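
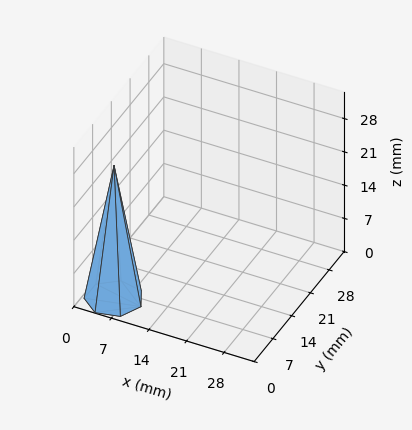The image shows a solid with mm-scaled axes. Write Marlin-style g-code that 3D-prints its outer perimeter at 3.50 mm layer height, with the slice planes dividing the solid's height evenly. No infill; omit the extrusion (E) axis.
Reading the render: the shape is a regular 7-sided pyramid, base circumscribed radius ≈ 5 mm, apex at z ≈ 28 mm (dimensions read to the nearest mm from the axis ticks). For the g-code, the solid's height is divided into equal slices at the stated Δz and each level perimeter traced with G1 moves after a G0 lift.

; perimeter-only toolpath
G21 ; units = mm
G90 ; absolute positioning
G28 ; home
; layer 1
G0 Z3.50
G0 X9.38 Y5.00
G1 X7.73 Y8.42
G1 X4.03 Y9.26
G1 X1.06 Y6.90
G1 X1.06 Y3.10
G1 X4.03 Y0.74
G1 X7.73 Y1.58
G1 X9.38 Y5.00
; layer 2
G0 Z7.00
G0 X8.75 Y5.00
G1 X7.34 Y7.93
G1 X4.17 Y8.65
G1 X1.62 Y6.63
G1 X1.62 Y3.37
G1 X4.17 Y1.35
G1 X7.34 Y2.07
G1 X8.75 Y5.00
; layer 3
G0 Z10.50
G0 X8.12 Y5.00
G1 X6.95 Y7.44
G1 X4.31 Y8.04
G1 X2.19 Y6.36
G1 X2.19 Y3.64
G1 X4.31 Y1.96
G1 X6.95 Y2.56
G1 X8.12 Y5.00
; layer 4
G0 Z14.00
G0 X7.50 Y5.00
G1 X6.56 Y6.96
G1 X4.45 Y7.43
G1 X2.75 Y6.08
G1 X2.75 Y3.92
G1 X4.45 Y2.56
G1 X6.56 Y3.04
G1 X7.50 Y5.00
; layer 5
G0 Z17.50
G0 X6.88 Y5.00
G1 X6.17 Y6.47
G1 X4.58 Y6.83
G1 X3.31 Y5.81
G1 X3.31 Y4.19
G1 X4.58 Y3.17
G1 X6.17 Y3.53
G1 X6.88 Y5.00
; layer 6
G0 Z21.00
G0 X6.25 Y5.00
G1 X5.78 Y5.98
G1 X4.72 Y6.22
G1 X3.88 Y5.54
G1 X3.88 Y4.46
G1 X4.72 Y3.78
G1 X5.78 Y4.02
G1 X6.25 Y5.00
; layer 7
G0 Z24.50
G0 X5.62 Y5.00
G1 X5.39 Y5.49
G1 X4.86 Y5.61
G1 X4.44 Y5.27
G1 X4.44 Y4.73
G1 X4.86 Y4.39
G1 X5.39 Y4.51
G1 X5.62 Y5.00
M2 ; end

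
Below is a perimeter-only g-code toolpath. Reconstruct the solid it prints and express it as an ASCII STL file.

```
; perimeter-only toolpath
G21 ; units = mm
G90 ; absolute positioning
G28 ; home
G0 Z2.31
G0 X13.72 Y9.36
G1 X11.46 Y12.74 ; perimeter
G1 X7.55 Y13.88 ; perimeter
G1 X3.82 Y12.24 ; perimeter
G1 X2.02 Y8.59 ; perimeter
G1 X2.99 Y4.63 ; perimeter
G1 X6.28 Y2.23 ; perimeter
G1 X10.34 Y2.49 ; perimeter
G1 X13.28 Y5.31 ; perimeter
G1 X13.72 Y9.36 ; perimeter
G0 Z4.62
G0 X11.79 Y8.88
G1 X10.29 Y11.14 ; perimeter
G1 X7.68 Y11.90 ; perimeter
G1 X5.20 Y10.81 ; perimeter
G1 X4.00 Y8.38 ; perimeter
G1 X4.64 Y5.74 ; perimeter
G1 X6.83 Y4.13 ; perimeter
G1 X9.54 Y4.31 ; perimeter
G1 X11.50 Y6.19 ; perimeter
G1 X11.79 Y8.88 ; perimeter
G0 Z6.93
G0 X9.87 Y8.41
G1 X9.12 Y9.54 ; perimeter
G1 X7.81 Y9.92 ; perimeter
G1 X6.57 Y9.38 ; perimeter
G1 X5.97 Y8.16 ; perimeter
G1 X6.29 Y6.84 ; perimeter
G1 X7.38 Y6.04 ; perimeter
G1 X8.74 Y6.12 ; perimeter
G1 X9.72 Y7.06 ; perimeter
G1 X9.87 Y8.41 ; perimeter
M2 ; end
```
solid part
  facet normal 0.0000 0.0000 -1.0000
    outer loop
      vertex 7.42 15.86 0.00
      vertex 12.64 14.34 0.00
      vertex 15.65 9.83 0.00
    endloop
  endfacet
  facet normal 0.0000 0.0000 -1.0000
    outer loop
      vertex 2.45 13.68 0.00
      vertex 7.42 15.86 0.00
      vertex 15.65 9.83 0.00
    endloop
  endfacet
  facet normal 0.0000 0.0000 -1.0000
    outer loop
      vertex 0.05 8.81 0.00
      vertex 2.45 13.68 0.00
      vertex 15.65 9.83 0.00
    endloop
  endfacet
  facet normal 0.0000 0.0000 -1.0000
    outer loop
      vertex 1.34 3.53 0.00
      vertex 0.05 8.81 0.00
      vertex 15.65 9.83 0.00
    endloop
  endfacet
  facet normal 0.0000 0.0000 -1.0000
    outer loop
      vertex 5.72 0.32 0.00
      vertex 1.34 3.53 0.00
      vertex 15.65 9.83 0.00
    endloop
  endfacet
  facet normal 0.0000 0.0000 -1.0000
    outer loop
      vertex 11.14 0.67 0.00
      vertex 5.72 0.32 0.00
      vertex 15.65 9.83 0.00
    endloop
  endfacet
  facet normal 0.0000 0.0000 -1.0000
    outer loop
      vertex 15.06 4.43 0.00
      vertex 11.14 0.67 0.00
      vertex 15.65 9.83 0.00
    endloop
  endfacet
  facet normal 0.6471 0.4319 0.6283
    outer loop
      vertex 15.65 9.83 0.00
      vertex 12.64 14.34 0.00
      vertex 7.94 7.94 9.24
    endloop
  endfacet
  facet normal 0.2175 0.7471 0.6281
    outer loop
      vertex 12.64 14.34 0.00
      vertex 7.42 15.86 0.00
      vertex 7.94 7.94 9.24
    endloop
  endfacet
  facet normal -0.3125 0.7125 0.6283
    outer loop
      vertex 7.42 15.86 0.00
      vertex 2.45 13.68 0.00
      vertex 7.94 7.94 9.24
    endloop
  endfacet
  facet normal -0.6979 0.3439 0.6283
    outer loop
      vertex 2.45 13.68 0.00
      vertex 0.05 8.81 0.00
      vertex 7.94 7.94 9.24
    endloop
  endfacet
  facet normal -0.7559 -0.1847 0.6281
    outer loop
      vertex 0.05 8.81 0.00
      vertex 1.34 3.53 0.00
      vertex 7.94 7.94 9.24
    endloop
  endfacet
  facet normal -0.4600 -0.6276 0.6281
    outer loop
      vertex 1.34 3.53 0.00
      vertex 5.72 0.32 0.00
      vertex 7.94 7.94 9.24
    endloop
  endfacet
  facet normal 0.0501 -0.7764 0.6282
    outer loop
      vertex 5.72 0.32 0.00
      vertex 11.14 0.67 0.00
      vertex 7.94 7.94 9.24
    endloop
  endfacet
  facet normal 0.5385 -0.5615 0.6283
    outer loop
      vertex 11.14 0.67 0.00
      vertex 15.06 4.43 0.00
      vertex 7.94 7.94 9.24
    endloop
  endfacet
  facet normal 0.7735 -0.0845 0.6281
    outer loop
      vertex 15.06 4.43 0.00
      vertex 15.65 9.83 0.00
      vertex 7.94 7.94 9.24
    endloop
  endfacet
endsolid part

The G0 Z moves step by Δz≈2.31 mm. The G1 loops shrink linearly with z, so the solid tapers from its base footprint up to z≈9.24. Closing with a flat bottom cap and the tapered top and triangulating gives 16 facets — a regular 9-sided pyramid, base circumscribed radius ≈ 7.94 mm, apex at z ≈ 9.24 mm.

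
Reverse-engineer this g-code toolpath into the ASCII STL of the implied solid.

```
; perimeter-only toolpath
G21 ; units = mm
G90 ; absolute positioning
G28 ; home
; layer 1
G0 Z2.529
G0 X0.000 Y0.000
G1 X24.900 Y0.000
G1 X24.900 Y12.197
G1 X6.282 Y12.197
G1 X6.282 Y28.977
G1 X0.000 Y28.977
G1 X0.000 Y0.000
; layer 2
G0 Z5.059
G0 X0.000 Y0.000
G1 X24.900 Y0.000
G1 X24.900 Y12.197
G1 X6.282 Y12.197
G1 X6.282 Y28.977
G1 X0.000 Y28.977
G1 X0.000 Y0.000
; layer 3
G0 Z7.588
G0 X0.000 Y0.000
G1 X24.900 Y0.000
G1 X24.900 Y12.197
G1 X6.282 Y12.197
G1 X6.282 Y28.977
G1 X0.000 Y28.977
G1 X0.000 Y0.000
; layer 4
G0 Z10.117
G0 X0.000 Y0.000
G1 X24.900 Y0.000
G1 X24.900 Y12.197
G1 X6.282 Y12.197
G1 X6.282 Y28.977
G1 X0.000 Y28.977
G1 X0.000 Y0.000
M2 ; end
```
solid part
  facet normal 0.0000 0.0000 -1.0000
    outer loop
      vertex 24.900 12.197 0.000
      vertex 24.900 0.000 0.000
      vertex 0.000 0.000 0.000
    endloop
  endfacet
  facet normal 0.0000 0.0000 -1.0000
    outer loop
      vertex 6.282 12.197 0.000
      vertex 24.900 12.197 0.000
      vertex 0.000 0.000 0.000
    endloop
  endfacet
  facet normal 0.0000 0.0000 -1.0000
    outer loop
      vertex 6.282 28.977 0.000
      vertex 6.282 12.197 0.000
      vertex 0.000 0.000 0.000
    endloop
  endfacet
  facet normal 0.0000 0.0000 -1.0000
    outer loop
      vertex 0.000 28.977 0.000
      vertex 6.282 28.977 0.000
      vertex 0.000 0.000 0.000
    endloop
  endfacet
  facet normal 0.0000 0.0000 1.0000
    outer loop
      vertex 0.000 0.000 10.117
      vertex 24.900 0.000 10.117
      vertex 24.900 12.197 10.117
    endloop
  endfacet
  facet normal 0.0000 0.0000 1.0000
    outer loop
      vertex 0.000 0.000 10.117
      vertex 24.900 12.197 10.117
      vertex 6.282 12.197 10.117
    endloop
  endfacet
  facet normal 0.0000 0.0000 1.0000
    outer loop
      vertex 0.000 0.000 10.117
      vertex 6.282 12.197 10.117
      vertex 6.282 28.977 10.117
    endloop
  endfacet
  facet normal 0.0000 0.0000 1.0000
    outer loop
      vertex 0.000 0.000 10.117
      vertex 6.282 28.977 10.117
      vertex 0.000 28.977 10.117
    endloop
  endfacet
  facet normal 0.0000 -1.0000 0.0000
    outer loop
      vertex 0.000 0.000 0.000
      vertex 24.900 0.000 0.000
      vertex 24.900 0.000 10.117
    endloop
  endfacet
  facet normal 0.0000 -1.0000 0.0000
    outer loop
      vertex 0.000 0.000 0.000
      vertex 24.900 0.000 10.117
      vertex 0.000 0.000 10.117
    endloop
  endfacet
  facet normal 1.0000 0.0000 0.0000
    outer loop
      vertex 24.900 0.000 0.000
      vertex 24.900 12.197 0.000
      vertex 24.900 12.197 10.117
    endloop
  endfacet
  facet normal 1.0000 0.0000 0.0000
    outer loop
      vertex 24.900 0.000 0.000
      vertex 24.900 12.197 10.117
      vertex 24.900 0.000 10.117
    endloop
  endfacet
  facet normal 0.0000 1.0000 0.0000
    outer loop
      vertex 24.900 12.197 0.000
      vertex 6.282 12.197 0.000
      vertex 6.282 12.197 10.117
    endloop
  endfacet
  facet normal 0.0000 1.0000 0.0000
    outer loop
      vertex 24.900 12.197 0.000
      vertex 6.282 12.197 10.117
      vertex 24.900 12.197 10.117
    endloop
  endfacet
  facet normal 1.0000 0.0000 0.0000
    outer loop
      vertex 6.282 12.197 0.000
      vertex 6.282 28.977 0.000
      vertex 6.282 28.977 10.117
    endloop
  endfacet
  facet normal 1.0000 0.0000 0.0000
    outer loop
      vertex 6.282 12.197 0.000
      vertex 6.282 28.977 10.117
      vertex 6.282 12.197 10.117
    endloop
  endfacet
  facet normal 0.0000 1.0000 0.0000
    outer loop
      vertex 6.282 28.977 0.000
      vertex 0.000 28.977 0.000
      vertex 0.000 28.977 10.117
    endloop
  endfacet
  facet normal 0.0000 1.0000 0.0000
    outer loop
      vertex 6.282 28.977 0.000
      vertex 0.000 28.977 10.117
      vertex 6.282 28.977 10.117
    endloop
  endfacet
  facet normal -1.0000 0.0000 0.0000
    outer loop
      vertex 0.000 28.977 0.000
      vertex 0.000 0.000 0.000
      vertex 0.000 0.000 10.117
    endloop
  endfacet
  facet normal -1.0000 0.0000 0.0000
    outer loop
      vertex 0.000 28.977 0.000
      vertex 0.000 0.000 10.117
      vertex 0.000 28.977 10.117
    endloop
  endfacet
endsolid part

The G0 Z moves step by Δz≈2.529 mm. Every layer's G1 loop is the same polygon, so the solid is a straight extrusion of it from z=0 to z≈10.1. Closing with flat bottom and top caps and triangulating gives 20 facets — an L-shaped prism: outer 24.9 × 29 mm, arm thicknesses ≈ 12.2 mm (horizontal) and 6.28 mm (vertical), extruded 10.1 mm in z.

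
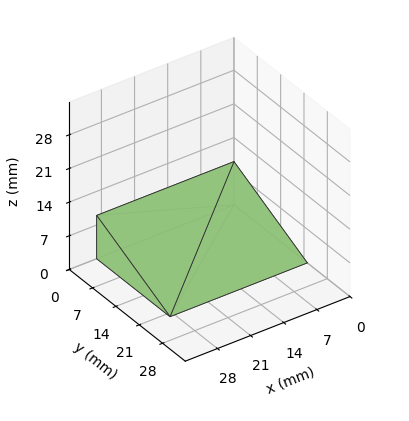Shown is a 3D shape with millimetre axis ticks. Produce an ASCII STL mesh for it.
Reading the render: the shape is a wedge (ramp): 29 × 22 mm base, rising to 9 mm along the y=0 edge and sloping linearly to z=0 at y=22 (dimensions read to the nearest mm from the axis ticks). For the STL, each face is triangulated and given an outward normal.

solid part
  facet normal 0.0000 0.0000 -1.0000
    outer loop
      vertex 29.00 22.00 0.00
      vertex 29.00 0.00 0.00
      vertex 0.00 0.00 0.00
    endloop
  endfacet
  facet normal 0.0000 0.0000 -1.0000
    outer loop
      vertex 0.00 22.00 0.00
      vertex 29.00 22.00 0.00
      vertex 0.00 0.00 0.00
    endloop
  endfacet
  facet normal 0.0000 -1.0000 0.0000
    outer loop
      vertex 0.00 0.00 0.00
      vertex 29.00 0.00 0.00
      vertex 29.00 0.00 9.00
    endloop
  endfacet
  facet normal 0.0000 -1.0000 0.0000
    outer loop
      vertex 0.00 0.00 0.00
      vertex 29.00 0.00 9.00
      vertex 0.00 0.00 9.00
    endloop
  endfacet
  facet normal 0.0000 0.3786 0.9255
    outer loop
      vertex 0.00 0.00 9.00
      vertex 29.00 0.00 9.00
      vertex 29.00 22.00 0.00
    endloop
  endfacet
  facet normal 0.0000 0.3786 0.9255
    outer loop
      vertex 0.00 0.00 9.00
      vertex 29.00 22.00 0.00
      vertex 0.00 22.00 0.00
    endloop
  endfacet
  facet normal -1.0000 0.0000 0.0000
    outer loop
      vertex 0.00 0.00 9.00
      vertex 0.00 22.00 0.00
      vertex 0.00 0.00 0.00
    endloop
  endfacet
  facet normal 1.0000 0.0000 0.0000
    outer loop
      vertex 29.00 0.00 0.00
      vertex 29.00 22.00 0.00
      vertex 29.00 0.00 9.00
    endloop
  endfacet
endsolid part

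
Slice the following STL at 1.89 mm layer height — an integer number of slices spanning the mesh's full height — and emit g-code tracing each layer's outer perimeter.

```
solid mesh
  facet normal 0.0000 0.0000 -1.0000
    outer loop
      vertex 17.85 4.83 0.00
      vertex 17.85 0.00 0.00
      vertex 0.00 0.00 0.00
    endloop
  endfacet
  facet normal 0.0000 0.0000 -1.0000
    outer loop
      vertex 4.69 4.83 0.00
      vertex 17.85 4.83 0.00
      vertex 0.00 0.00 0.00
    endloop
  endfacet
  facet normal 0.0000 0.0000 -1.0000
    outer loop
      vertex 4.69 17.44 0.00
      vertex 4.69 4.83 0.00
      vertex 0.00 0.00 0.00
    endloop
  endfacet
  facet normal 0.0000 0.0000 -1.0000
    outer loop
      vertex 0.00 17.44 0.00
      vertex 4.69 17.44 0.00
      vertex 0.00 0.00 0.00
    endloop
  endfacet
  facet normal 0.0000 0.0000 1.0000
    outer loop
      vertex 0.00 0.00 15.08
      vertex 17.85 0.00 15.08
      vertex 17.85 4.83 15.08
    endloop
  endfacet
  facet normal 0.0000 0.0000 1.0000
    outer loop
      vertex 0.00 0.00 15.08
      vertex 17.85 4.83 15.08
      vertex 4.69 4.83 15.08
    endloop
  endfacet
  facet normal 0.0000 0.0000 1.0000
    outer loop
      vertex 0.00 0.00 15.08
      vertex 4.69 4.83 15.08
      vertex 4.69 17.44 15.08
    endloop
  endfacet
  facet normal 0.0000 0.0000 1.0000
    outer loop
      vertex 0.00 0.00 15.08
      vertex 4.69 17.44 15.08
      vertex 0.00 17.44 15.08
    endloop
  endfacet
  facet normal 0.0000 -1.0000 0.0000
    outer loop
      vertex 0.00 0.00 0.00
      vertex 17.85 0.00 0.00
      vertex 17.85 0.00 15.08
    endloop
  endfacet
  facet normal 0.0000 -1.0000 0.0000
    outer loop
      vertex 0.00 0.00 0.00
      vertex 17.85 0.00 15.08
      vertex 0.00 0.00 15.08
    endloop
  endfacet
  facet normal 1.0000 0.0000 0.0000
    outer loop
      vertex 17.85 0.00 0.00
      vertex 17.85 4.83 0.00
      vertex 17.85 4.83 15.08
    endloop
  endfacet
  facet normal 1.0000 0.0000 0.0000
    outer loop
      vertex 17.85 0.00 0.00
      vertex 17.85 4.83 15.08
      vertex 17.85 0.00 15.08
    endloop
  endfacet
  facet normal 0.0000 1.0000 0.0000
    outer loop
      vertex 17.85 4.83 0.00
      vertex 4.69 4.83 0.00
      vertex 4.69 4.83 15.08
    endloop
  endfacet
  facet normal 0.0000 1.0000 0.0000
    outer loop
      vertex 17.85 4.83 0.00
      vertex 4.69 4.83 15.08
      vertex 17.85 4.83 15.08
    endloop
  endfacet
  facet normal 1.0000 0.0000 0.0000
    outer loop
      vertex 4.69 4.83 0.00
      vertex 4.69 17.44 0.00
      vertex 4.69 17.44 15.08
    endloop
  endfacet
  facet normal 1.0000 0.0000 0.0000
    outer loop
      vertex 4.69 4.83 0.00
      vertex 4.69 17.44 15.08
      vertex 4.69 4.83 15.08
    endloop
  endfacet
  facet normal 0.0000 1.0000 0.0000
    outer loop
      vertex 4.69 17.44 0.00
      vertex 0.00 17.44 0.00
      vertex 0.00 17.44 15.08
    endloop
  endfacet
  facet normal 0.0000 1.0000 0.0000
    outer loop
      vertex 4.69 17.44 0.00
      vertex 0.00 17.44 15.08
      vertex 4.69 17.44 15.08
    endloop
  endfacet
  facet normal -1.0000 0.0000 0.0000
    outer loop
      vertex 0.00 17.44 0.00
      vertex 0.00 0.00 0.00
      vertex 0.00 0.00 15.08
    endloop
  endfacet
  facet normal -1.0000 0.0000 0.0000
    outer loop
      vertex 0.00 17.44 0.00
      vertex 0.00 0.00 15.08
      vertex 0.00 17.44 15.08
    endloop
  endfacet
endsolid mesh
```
; perimeter-only toolpath
G21 ; units = mm
G90 ; absolute positioning
G28 ; home
; layer 1
G0 Z1.89
G0 X0.00 Y0.00
G1 X17.85 Y0.00
G1 X17.85 Y4.83
G1 X4.69 Y4.83
G1 X4.69 Y17.44
G1 X0.00 Y17.44
G1 X0.00 Y0.00
; layer 2
G0 Z3.77
G0 X0.00 Y0.00
G1 X17.85 Y0.00
G1 X17.85 Y4.83
G1 X4.69 Y4.83
G1 X4.69 Y17.44
G1 X0.00 Y17.44
G1 X0.00 Y0.00
; layer 3
G0 Z5.66
G0 X0.00 Y0.00
G1 X17.85 Y0.00
G1 X17.85 Y4.83
G1 X4.69 Y4.83
G1 X4.69 Y17.44
G1 X0.00 Y17.44
G1 X0.00 Y0.00
; layer 4
G0 Z7.54
G0 X0.00 Y0.00
G1 X17.85 Y0.00
G1 X17.85 Y4.83
G1 X4.69 Y4.83
G1 X4.69 Y17.44
G1 X0.00 Y17.44
G1 X0.00 Y0.00
; layer 5
G0 Z9.43
G0 X0.00 Y0.00
G1 X17.85 Y0.00
G1 X17.85 Y4.83
G1 X4.69 Y4.83
G1 X4.69 Y17.44
G1 X0.00 Y17.44
G1 X0.00 Y0.00
; layer 6
G0 Z11.31
G0 X0.00 Y0.00
G1 X17.85 Y0.00
G1 X17.85 Y4.83
G1 X4.69 Y4.83
G1 X4.69 Y17.44
G1 X0.00 Y17.44
G1 X0.00 Y0.00
; layer 7
G0 Z13.20
G0 X0.00 Y0.00
G1 X17.85 Y0.00
G1 X17.85 Y4.83
G1 X4.69 Y4.83
G1 X4.69 Y17.44
G1 X0.00 Y17.44
G1 X0.00 Y0.00
; layer 8
G0 Z15.08
G0 X0.00 Y0.00
G1 X17.85 Y0.00
G1 X17.85 Y4.83
G1 X4.69 Y4.83
G1 X4.69 Y17.44
G1 X0.00 Y17.44
G1 X0.00 Y0.00
M2 ; end

The solid is an L-shaped prism: outer 17.9 × 17.4 mm, arm thicknesses ≈ 4.83 mm (horizontal) and 4.69 mm (vertical), extruded 15.1 mm in z. Slicing at Δz = 1.89 mm — 8 equal slices spanning the solid's height, so layer i sits at z = i·h/8 — gives 8 non-empty perimeters. Each is a 6-segment closed polygon; G0 lifts to the layer z and rapids to the start vertex, then G1 traces the edges.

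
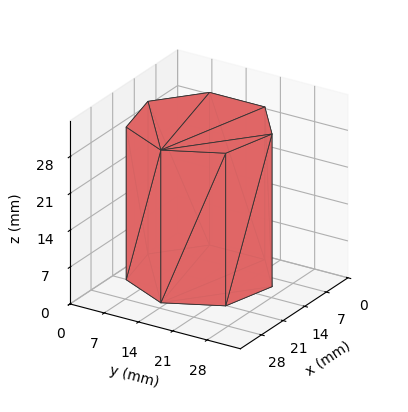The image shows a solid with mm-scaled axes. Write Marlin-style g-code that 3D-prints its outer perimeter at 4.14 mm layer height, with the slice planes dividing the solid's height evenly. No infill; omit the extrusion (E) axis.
Reading the render: the shape is a regular 7-sided prism (a cylinder approximated with 7 flat sides), circumscribed radius ≈ 13 mm, height ≈ 29 mm (dimensions read to the nearest mm from the axis ticks). For the g-code, the solid's height is divided into equal slices at the stated Δz and each level perimeter traced with G1 moves after a G0 lift.

; perimeter-only toolpath
G21 ; units = mm
G90 ; absolute positioning
G28 ; home
; layer 1
G0 Z4.14
G0 X26.00 Y13.00
G1 X21.11 Y23.16
G1 X10.11 Y25.67
G1 X1.29 Y18.64
G1 X1.29 Y7.36
G1 X10.11 Y0.33
G1 X21.11 Y2.84
G1 X26.00 Y13.00
; layer 2
G0 Z8.29
G0 X26.00 Y13.00
G1 X21.11 Y23.16
G1 X10.11 Y25.67
G1 X1.29 Y18.64
G1 X1.29 Y7.36
G1 X10.11 Y0.33
G1 X21.11 Y2.84
G1 X26.00 Y13.00
; layer 3
G0 Z12.43
G0 X26.00 Y13.00
G1 X21.11 Y23.16
G1 X10.11 Y25.67
G1 X1.29 Y18.64
G1 X1.29 Y7.36
G1 X10.11 Y0.33
G1 X21.11 Y2.84
G1 X26.00 Y13.00
; layer 4
G0 Z16.57
G0 X26.00 Y13.00
G1 X21.11 Y23.16
G1 X10.11 Y25.67
G1 X1.29 Y18.64
G1 X1.29 Y7.36
G1 X10.11 Y0.33
G1 X21.11 Y2.84
G1 X26.00 Y13.00
; layer 5
G0 Z20.71
G0 X26.00 Y13.00
G1 X21.11 Y23.16
G1 X10.11 Y25.67
G1 X1.29 Y18.64
G1 X1.29 Y7.36
G1 X10.11 Y0.33
G1 X21.11 Y2.84
G1 X26.00 Y13.00
; layer 6
G0 Z24.86
G0 X26.00 Y13.00
G1 X21.11 Y23.16
G1 X10.11 Y25.67
G1 X1.29 Y18.64
G1 X1.29 Y7.36
G1 X10.11 Y0.33
G1 X21.11 Y2.84
G1 X26.00 Y13.00
; layer 7
G0 Z29.00
G0 X26.00 Y13.00
G1 X21.11 Y23.16
G1 X10.11 Y25.67
G1 X1.29 Y18.64
G1 X1.29 Y7.36
G1 X10.11 Y0.33
G1 X21.11 Y2.84
G1 X26.00 Y13.00
M2 ; end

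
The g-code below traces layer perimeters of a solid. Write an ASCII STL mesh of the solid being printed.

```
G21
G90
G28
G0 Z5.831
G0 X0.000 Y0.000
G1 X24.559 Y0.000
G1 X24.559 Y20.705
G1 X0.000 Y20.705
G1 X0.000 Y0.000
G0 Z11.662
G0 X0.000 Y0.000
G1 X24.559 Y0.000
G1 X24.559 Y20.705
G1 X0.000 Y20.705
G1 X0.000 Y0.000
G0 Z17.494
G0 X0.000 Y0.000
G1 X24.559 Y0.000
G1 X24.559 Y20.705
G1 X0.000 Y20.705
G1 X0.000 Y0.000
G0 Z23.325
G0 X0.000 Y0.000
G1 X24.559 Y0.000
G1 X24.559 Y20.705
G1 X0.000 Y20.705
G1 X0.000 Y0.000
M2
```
solid part
  facet normal 0.0000 0.0000 -1.0000
    outer loop
      vertex 24.559 20.705 0.000
      vertex 24.559 0.000 0.000
      vertex 0.000 0.000 0.000
    endloop
  endfacet
  facet normal 0.0000 0.0000 -1.0000
    outer loop
      vertex 0.000 20.705 0.000
      vertex 24.559 20.705 0.000
      vertex 0.000 0.000 0.000
    endloop
  endfacet
  facet normal 0.0000 0.0000 1.0000
    outer loop
      vertex 0.000 0.000 23.325
      vertex 24.559 0.000 23.325
      vertex 24.559 20.705 23.325
    endloop
  endfacet
  facet normal 0.0000 0.0000 1.0000
    outer loop
      vertex 0.000 0.000 23.325
      vertex 24.559 20.705 23.325
      vertex 0.000 20.705 23.325
    endloop
  endfacet
  facet normal 0.0000 -1.0000 0.0000
    outer loop
      vertex 0.000 0.000 0.000
      vertex 24.559 0.000 0.000
      vertex 24.559 0.000 23.325
    endloop
  endfacet
  facet normal 0.0000 -1.0000 0.0000
    outer loop
      vertex 0.000 0.000 0.000
      vertex 24.559 0.000 23.325
      vertex 0.000 0.000 23.325
    endloop
  endfacet
  facet normal 0.0000 1.0000 0.0000
    outer loop
      vertex 24.559 20.705 23.325
      vertex 24.559 20.705 0.000
      vertex 0.000 20.705 0.000
    endloop
  endfacet
  facet normal 0.0000 1.0000 0.0000
    outer loop
      vertex 0.000 20.705 23.325
      vertex 24.559 20.705 23.325
      vertex 0.000 20.705 0.000
    endloop
  endfacet
  facet normal -1.0000 0.0000 0.0000
    outer loop
      vertex 0.000 20.705 23.325
      vertex 0.000 20.705 0.000
      vertex 0.000 0.000 0.000
    endloop
  endfacet
  facet normal -1.0000 0.0000 0.0000
    outer loop
      vertex 0.000 0.000 23.325
      vertex 0.000 20.705 23.325
      vertex 0.000 0.000 0.000
    endloop
  endfacet
  facet normal 1.0000 0.0000 0.0000
    outer loop
      vertex 24.559 0.000 0.000
      vertex 24.559 20.705 0.000
      vertex 24.559 20.705 23.325
    endloop
  endfacet
  facet normal 1.0000 0.0000 0.0000
    outer loop
      vertex 24.559 0.000 0.000
      vertex 24.559 20.705 23.325
      vertex 24.559 0.000 23.325
    endloop
  endfacet
endsolid part

The G0 Z moves step by Δz≈5.831 mm. Every layer's G1 loop is the same polygon, so the solid is a straight extrusion of it from z=0 to z≈23.3. Closing with flat bottom and top caps and triangulating gives 12 facets — a rectangular box, roughly 24.6 × 20.7 mm footprint and 23.3 mm tall.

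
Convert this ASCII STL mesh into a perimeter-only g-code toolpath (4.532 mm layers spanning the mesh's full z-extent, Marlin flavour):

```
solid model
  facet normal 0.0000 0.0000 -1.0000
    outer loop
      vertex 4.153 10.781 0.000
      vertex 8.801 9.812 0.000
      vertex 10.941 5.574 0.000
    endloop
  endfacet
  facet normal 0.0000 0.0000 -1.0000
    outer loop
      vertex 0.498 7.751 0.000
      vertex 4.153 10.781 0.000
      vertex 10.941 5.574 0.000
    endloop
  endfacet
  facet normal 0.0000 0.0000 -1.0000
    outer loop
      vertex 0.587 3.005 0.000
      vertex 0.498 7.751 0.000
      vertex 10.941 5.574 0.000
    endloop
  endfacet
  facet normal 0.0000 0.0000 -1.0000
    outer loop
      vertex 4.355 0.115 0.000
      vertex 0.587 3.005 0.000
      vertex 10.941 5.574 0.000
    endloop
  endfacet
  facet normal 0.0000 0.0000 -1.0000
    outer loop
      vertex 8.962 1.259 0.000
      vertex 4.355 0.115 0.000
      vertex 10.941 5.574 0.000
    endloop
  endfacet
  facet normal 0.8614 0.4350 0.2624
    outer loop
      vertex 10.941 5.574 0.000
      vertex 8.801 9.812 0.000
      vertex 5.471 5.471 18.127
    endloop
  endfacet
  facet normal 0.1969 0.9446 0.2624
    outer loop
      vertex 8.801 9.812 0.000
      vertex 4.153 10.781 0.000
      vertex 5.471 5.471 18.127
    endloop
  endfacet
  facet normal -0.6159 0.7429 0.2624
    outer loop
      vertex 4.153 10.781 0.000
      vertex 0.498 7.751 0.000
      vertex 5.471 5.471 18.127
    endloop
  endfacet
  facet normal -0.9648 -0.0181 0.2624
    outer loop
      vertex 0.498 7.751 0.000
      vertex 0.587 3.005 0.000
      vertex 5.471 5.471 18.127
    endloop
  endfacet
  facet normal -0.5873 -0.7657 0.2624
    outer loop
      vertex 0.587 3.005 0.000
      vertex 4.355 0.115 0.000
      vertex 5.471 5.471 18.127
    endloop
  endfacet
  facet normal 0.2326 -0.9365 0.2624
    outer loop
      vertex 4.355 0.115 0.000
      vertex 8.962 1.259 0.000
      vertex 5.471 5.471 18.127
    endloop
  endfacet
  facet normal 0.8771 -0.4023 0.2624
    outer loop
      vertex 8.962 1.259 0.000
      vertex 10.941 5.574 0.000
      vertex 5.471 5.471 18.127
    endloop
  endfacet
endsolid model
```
; perimeter-only toolpath
G21 ; units = mm
G90 ; absolute positioning
G28 ; home
; layer 1
G0 Z4.532
G0 X9.573 Y5.548
G1 X7.968 Y8.727
G1 X4.482 Y9.454
G1 X1.741 Y7.181
G1 X1.808 Y3.622
G1 X4.634 Y1.454
G1 X8.089 Y2.312
G1 X9.573 Y5.548
; layer 2
G0 Z9.063
G0 X8.206 Y5.522
G1 X7.136 Y7.641
G1 X4.812 Y8.126
G1 X2.985 Y6.611
G1 X3.029 Y4.238
G1 X4.913 Y2.793
G1 X7.216 Y3.365
G1 X8.206 Y5.522
; layer 3
G0 Z13.595
G0 X6.838 Y5.497
G1 X6.303 Y6.556
G1 X5.141 Y6.799
G1 X4.228 Y6.041
G1 X4.250 Y4.854
G1 X5.192 Y4.132
G1 X6.344 Y4.418
G1 X6.838 Y5.497
M2 ; end

The solid is a regular 7-sided pyramid, base circumscribed radius ≈ 5.47 mm, apex at z ≈ 18.1 mm. Slicing at Δz = 4.532 mm — 4 equal slices spanning the solid's height, so layer i sits at z = i·h/4 — gives 3 non-empty perimeters. Each is a 7-segment closed polygon; G0 lifts to the layer z and rapids to the start vertex, then G1 traces the edges. The cross-section shrinks linearly with z (the slice at the apex is degenerate and omitted).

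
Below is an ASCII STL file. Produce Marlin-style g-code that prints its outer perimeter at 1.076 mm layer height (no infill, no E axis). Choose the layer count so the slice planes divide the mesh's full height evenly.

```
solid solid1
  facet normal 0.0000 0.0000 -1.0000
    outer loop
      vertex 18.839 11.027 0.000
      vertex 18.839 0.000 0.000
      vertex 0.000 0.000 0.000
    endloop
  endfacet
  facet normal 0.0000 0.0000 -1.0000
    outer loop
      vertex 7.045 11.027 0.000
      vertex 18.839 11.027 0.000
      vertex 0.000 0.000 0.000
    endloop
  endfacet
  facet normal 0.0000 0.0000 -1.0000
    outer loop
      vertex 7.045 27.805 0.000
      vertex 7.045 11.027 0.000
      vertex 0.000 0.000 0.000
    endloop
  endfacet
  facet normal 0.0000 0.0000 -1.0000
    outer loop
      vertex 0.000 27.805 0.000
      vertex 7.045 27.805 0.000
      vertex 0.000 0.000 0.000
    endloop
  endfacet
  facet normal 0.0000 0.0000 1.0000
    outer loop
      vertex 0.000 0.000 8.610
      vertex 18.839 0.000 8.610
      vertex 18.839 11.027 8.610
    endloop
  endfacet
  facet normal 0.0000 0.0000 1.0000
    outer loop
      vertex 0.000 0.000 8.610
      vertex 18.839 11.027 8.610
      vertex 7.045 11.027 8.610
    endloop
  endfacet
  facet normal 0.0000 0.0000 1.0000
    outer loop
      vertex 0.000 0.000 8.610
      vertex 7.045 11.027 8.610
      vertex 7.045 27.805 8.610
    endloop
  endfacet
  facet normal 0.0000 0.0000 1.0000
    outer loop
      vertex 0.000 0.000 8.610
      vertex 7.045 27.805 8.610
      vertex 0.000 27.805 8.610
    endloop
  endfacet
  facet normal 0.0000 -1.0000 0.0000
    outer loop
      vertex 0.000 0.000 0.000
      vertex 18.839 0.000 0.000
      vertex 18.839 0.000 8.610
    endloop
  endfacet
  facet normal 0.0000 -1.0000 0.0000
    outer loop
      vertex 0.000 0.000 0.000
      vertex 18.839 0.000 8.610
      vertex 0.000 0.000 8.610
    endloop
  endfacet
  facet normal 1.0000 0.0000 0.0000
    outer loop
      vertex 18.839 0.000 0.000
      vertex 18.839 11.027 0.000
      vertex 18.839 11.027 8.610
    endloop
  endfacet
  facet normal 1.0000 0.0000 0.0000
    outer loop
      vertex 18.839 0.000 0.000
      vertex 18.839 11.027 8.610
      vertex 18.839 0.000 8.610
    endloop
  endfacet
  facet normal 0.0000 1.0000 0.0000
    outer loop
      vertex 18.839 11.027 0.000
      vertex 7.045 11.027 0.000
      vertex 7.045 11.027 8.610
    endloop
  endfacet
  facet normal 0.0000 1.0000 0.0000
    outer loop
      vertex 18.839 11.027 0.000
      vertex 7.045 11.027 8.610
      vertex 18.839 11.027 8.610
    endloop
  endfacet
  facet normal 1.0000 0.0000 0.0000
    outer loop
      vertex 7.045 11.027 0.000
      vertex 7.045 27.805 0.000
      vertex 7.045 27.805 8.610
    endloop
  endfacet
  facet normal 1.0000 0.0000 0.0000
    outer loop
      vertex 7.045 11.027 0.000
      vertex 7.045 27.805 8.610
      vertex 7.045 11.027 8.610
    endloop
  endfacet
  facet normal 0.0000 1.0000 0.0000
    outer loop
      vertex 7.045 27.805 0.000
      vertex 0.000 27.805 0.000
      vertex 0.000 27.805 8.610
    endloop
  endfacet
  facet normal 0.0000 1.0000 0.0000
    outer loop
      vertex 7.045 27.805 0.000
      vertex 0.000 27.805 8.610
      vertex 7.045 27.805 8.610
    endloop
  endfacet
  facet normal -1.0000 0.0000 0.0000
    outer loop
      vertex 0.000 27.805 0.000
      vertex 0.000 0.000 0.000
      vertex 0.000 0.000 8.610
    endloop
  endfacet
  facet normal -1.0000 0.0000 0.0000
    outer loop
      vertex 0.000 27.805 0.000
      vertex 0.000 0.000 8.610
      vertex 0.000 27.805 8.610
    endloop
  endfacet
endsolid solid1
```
; perimeter-only toolpath
G21 ; units = mm
G90 ; absolute positioning
G28 ; home
; layer 1
G0 Z1.076
G0 X0.000 Y0.000
G1 X18.839 Y0.000
G1 X18.839 Y11.027
G1 X7.045 Y11.027
G1 X7.045 Y27.805
G1 X0.000 Y27.805
G1 X0.000 Y0.000
; layer 2
G0 Z2.152
G0 X0.000 Y0.000
G1 X18.839 Y0.000
G1 X18.839 Y11.027
G1 X7.045 Y11.027
G1 X7.045 Y27.805
G1 X0.000 Y27.805
G1 X0.000 Y0.000
; layer 3
G0 Z3.229
G0 X0.000 Y0.000
G1 X18.839 Y0.000
G1 X18.839 Y11.027
G1 X7.045 Y11.027
G1 X7.045 Y27.805
G1 X0.000 Y27.805
G1 X0.000 Y0.000
; layer 4
G0 Z4.305
G0 X0.000 Y0.000
G1 X18.839 Y0.000
G1 X18.839 Y11.027
G1 X7.045 Y11.027
G1 X7.045 Y27.805
G1 X0.000 Y27.805
G1 X0.000 Y0.000
; layer 5
G0 Z5.381
G0 X0.000 Y0.000
G1 X18.839 Y0.000
G1 X18.839 Y11.027
G1 X7.045 Y11.027
G1 X7.045 Y27.805
G1 X0.000 Y27.805
G1 X0.000 Y0.000
; layer 6
G0 Z6.457
G0 X0.000 Y0.000
G1 X18.839 Y0.000
G1 X18.839 Y11.027
G1 X7.045 Y11.027
G1 X7.045 Y27.805
G1 X0.000 Y27.805
G1 X0.000 Y0.000
; layer 7
G0 Z7.534
G0 X0.000 Y0.000
G1 X18.839 Y0.000
G1 X18.839 Y11.027
G1 X7.045 Y11.027
G1 X7.045 Y27.805
G1 X0.000 Y27.805
G1 X0.000 Y0.000
; layer 8
G0 Z8.610
G0 X0.000 Y0.000
G1 X18.839 Y0.000
G1 X18.839 Y11.027
G1 X7.045 Y11.027
G1 X7.045 Y27.805
G1 X0.000 Y27.805
G1 X0.000 Y0.000
M2 ; end

The solid is an L-shaped prism: outer 18.8 × 27.8 mm, arm thicknesses ≈ 11 mm (horizontal) and 7.04 mm (vertical), extruded 8.61 mm in z. Slicing at Δz = 1.076 mm — 8 equal slices spanning the solid's height, so layer i sits at z = i·h/8 — gives 8 non-empty perimeters. Each is a 6-segment closed polygon; G0 lifts to the layer z and rapids to the start vertex, then G1 traces the edges.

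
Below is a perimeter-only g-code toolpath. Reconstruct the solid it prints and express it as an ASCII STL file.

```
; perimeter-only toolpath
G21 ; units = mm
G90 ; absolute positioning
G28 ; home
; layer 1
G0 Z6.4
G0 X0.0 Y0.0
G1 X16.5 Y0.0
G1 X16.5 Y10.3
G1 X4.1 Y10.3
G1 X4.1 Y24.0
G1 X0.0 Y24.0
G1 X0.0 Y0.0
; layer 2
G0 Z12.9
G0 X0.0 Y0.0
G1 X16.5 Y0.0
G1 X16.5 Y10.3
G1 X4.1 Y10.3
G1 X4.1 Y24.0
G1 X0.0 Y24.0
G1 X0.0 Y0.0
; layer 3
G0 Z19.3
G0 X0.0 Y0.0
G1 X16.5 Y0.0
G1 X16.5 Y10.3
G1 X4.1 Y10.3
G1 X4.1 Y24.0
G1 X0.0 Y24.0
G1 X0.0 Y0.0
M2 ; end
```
solid part
  facet normal 0.0000 0.0000 -1.0000
    outer loop
      vertex 16.5 10.3 0.0
      vertex 16.5 0.0 0.0
      vertex 0.0 0.0 0.0
    endloop
  endfacet
  facet normal 0.0000 0.0000 -1.0000
    outer loop
      vertex 4.1 10.3 0.0
      vertex 16.5 10.3 0.0
      vertex 0.0 0.0 0.0
    endloop
  endfacet
  facet normal 0.0000 0.0000 -1.0000
    outer loop
      vertex 4.1 24.0 0.0
      vertex 4.1 10.3 0.0
      vertex 0.0 0.0 0.0
    endloop
  endfacet
  facet normal 0.0000 0.0000 -1.0000
    outer loop
      vertex 0.0 24.0 0.0
      vertex 4.1 24.0 0.0
      vertex 0.0 0.0 0.0
    endloop
  endfacet
  facet normal 0.0000 0.0000 1.0000
    outer loop
      vertex 0.0 0.0 19.3
      vertex 16.5 0.0 19.3
      vertex 16.5 10.3 19.3
    endloop
  endfacet
  facet normal 0.0000 0.0000 1.0000
    outer loop
      vertex 0.0 0.0 19.3
      vertex 16.5 10.3 19.3
      vertex 4.1 10.3 19.3
    endloop
  endfacet
  facet normal 0.0000 0.0000 1.0000
    outer loop
      vertex 0.0 0.0 19.3
      vertex 4.1 10.3 19.3
      vertex 4.1 24.0 19.3
    endloop
  endfacet
  facet normal 0.0000 0.0000 1.0000
    outer loop
      vertex 0.0 0.0 19.3
      vertex 4.1 24.0 19.3
      vertex 0.0 24.0 19.3
    endloop
  endfacet
  facet normal 0.0000 -1.0000 0.0000
    outer loop
      vertex 0.0 0.0 0.0
      vertex 16.5 0.0 0.0
      vertex 16.5 0.0 19.3
    endloop
  endfacet
  facet normal 0.0000 -1.0000 0.0000
    outer loop
      vertex 0.0 0.0 0.0
      vertex 16.5 0.0 19.3
      vertex 0.0 0.0 19.3
    endloop
  endfacet
  facet normal 1.0000 0.0000 0.0000
    outer loop
      vertex 16.5 0.0 0.0
      vertex 16.5 10.3 0.0
      vertex 16.5 10.3 19.3
    endloop
  endfacet
  facet normal 1.0000 0.0000 0.0000
    outer loop
      vertex 16.5 0.0 0.0
      vertex 16.5 10.3 19.3
      vertex 16.5 0.0 19.3
    endloop
  endfacet
  facet normal 0.0000 1.0000 0.0000
    outer loop
      vertex 16.5 10.3 0.0
      vertex 4.1 10.3 0.0
      vertex 4.1 10.3 19.3
    endloop
  endfacet
  facet normal 0.0000 1.0000 0.0000
    outer loop
      vertex 16.5 10.3 0.0
      vertex 4.1 10.3 19.3
      vertex 16.5 10.3 19.3
    endloop
  endfacet
  facet normal 1.0000 0.0000 0.0000
    outer loop
      vertex 4.1 10.3 0.0
      vertex 4.1 24.0 0.0
      vertex 4.1 24.0 19.3
    endloop
  endfacet
  facet normal 1.0000 0.0000 0.0000
    outer loop
      vertex 4.1 10.3 0.0
      vertex 4.1 24.0 19.3
      vertex 4.1 10.3 19.3
    endloop
  endfacet
  facet normal 0.0000 1.0000 0.0000
    outer loop
      vertex 4.1 24.0 0.0
      vertex 0.0 24.0 0.0
      vertex 0.0 24.0 19.3
    endloop
  endfacet
  facet normal 0.0000 1.0000 0.0000
    outer loop
      vertex 4.1 24.0 0.0
      vertex 0.0 24.0 19.3
      vertex 4.1 24.0 19.3
    endloop
  endfacet
  facet normal -1.0000 0.0000 0.0000
    outer loop
      vertex 0.0 24.0 0.0
      vertex 0.0 0.0 0.0
      vertex 0.0 0.0 19.3
    endloop
  endfacet
  facet normal -1.0000 0.0000 0.0000
    outer loop
      vertex 0.0 24.0 0.0
      vertex 0.0 0.0 19.3
      vertex 0.0 24.0 19.3
    endloop
  endfacet
endsolid part

The G0 Z moves step by Δz≈6.4 mm. Every layer's G1 loop is the same polygon, so the solid is a straight extrusion of it from z=0 to z≈19.3. Closing with flat bottom and top caps and triangulating gives 20 facets — an L-shaped prism: outer 16.5 × 24 mm, arm thicknesses ≈ 10.3 mm (horizontal) and 4.1 mm (vertical), extruded 19.3 mm in z.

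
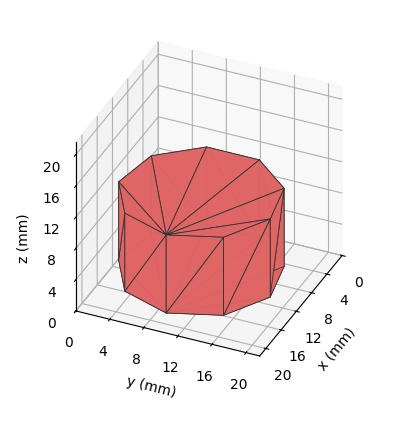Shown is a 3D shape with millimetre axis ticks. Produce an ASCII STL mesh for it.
Reading the render: the shape is a regular 9-sided prism (a cylinder approximated with 9 flat sides), circumscribed radius ≈ 9 mm, height ≈ 10 mm (dimensions read to the nearest mm from the axis ticks). For the STL, each face is triangulated and given an outward normal.

solid part
  facet normal 0.0000 0.0000 -1.0000
    outer loop
      vertex 10.6 17.9 0.0
      vertex 15.9 14.8 0.0
      vertex 18.0 9.0 0.0
    endloop
  endfacet
  facet normal 0.0000 0.0000 -1.0000
    outer loop
      vertex 4.5 16.8 0.0
      vertex 10.6 17.9 0.0
      vertex 18.0 9.0 0.0
    endloop
  endfacet
  facet normal 0.0000 0.0000 -1.0000
    outer loop
      vertex 0.5 12.1 0.0
      vertex 4.5 16.8 0.0
      vertex 18.0 9.0 0.0
    endloop
  endfacet
  facet normal 0.0000 0.0000 -1.0000
    outer loop
      vertex 0.5 5.9 0.0
      vertex 0.5 12.1 0.0
      vertex 18.0 9.0 0.0
    endloop
  endfacet
  facet normal 0.0000 0.0000 -1.0000
    outer loop
      vertex 4.5 1.2 0.0
      vertex 0.5 5.9 0.0
      vertex 18.0 9.0 0.0
    endloop
  endfacet
  facet normal 0.0000 0.0000 -1.0000
    outer loop
      vertex 10.6 0.1 0.0
      vertex 4.5 1.2 0.0
      vertex 18.0 9.0 0.0
    endloop
  endfacet
  facet normal 0.0000 0.0000 -1.0000
    outer loop
      vertex 15.9 3.2 0.0
      vertex 10.6 0.1 0.0
      vertex 18.0 9.0 0.0
    endloop
  endfacet
  facet normal 0.0000 0.0000 1.0000
    outer loop
      vertex 18.0 9.0 10.0
      vertex 15.9 14.8 10.0
      vertex 10.6 17.9 10.0
    endloop
  endfacet
  facet normal 0.0000 0.0000 1.0000
    outer loop
      vertex 18.0 9.0 10.0
      vertex 10.6 17.9 10.0
      vertex 4.5 16.8 10.0
    endloop
  endfacet
  facet normal 0.0000 0.0000 1.0000
    outer loop
      vertex 18.0 9.0 10.0
      vertex 4.5 16.8 10.0
      vertex 0.5 12.1 10.0
    endloop
  endfacet
  facet normal 0.0000 0.0000 1.0000
    outer loop
      vertex 18.0 9.0 10.0
      vertex 0.5 12.1 10.0
      vertex 0.5 5.9 10.0
    endloop
  endfacet
  facet normal 0.0000 0.0000 1.0000
    outer loop
      vertex 18.0 9.0 10.0
      vertex 0.5 5.9 10.0
      vertex 4.5 1.2 10.0
    endloop
  endfacet
  facet normal 0.0000 0.0000 1.0000
    outer loop
      vertex 18.0 9.0 10.0
      vertex 4.5 1.2 10.0
      vertex 10.6 0.1 10.0
    endloop
  endfacet
  facet normal 0.0000 0.0000 1.0000
    outer loop
      vertex 18.0 9.0 10.0
      vertex 10.6 0.1 10.0
      vertex 15.9 3.2 10.0
    endloop
  endfacet
  facet normal 0.9403 0.3404 0.0000
    outer loop
      vertex 18.0 9.0 0.0
      vertex 15.9 14.8 0.0
      vertex 15.9 14.8 10.0
    endloop
  endfacet
  facet normal 0.9403 0.3404 0.0000
    outer loop
      vertex 18.0 9.0 0.0
      vertex 15.9 14.8 10.0
      vertex 18.0 9.0 10.0
    endloop
  endfacet
  facet normal 0.5049 0.8632 0.0000
    outer loop
      vertex 15.9 14.8 0.0
      vertex 10.6 17.9 0.0
      vertex 10.6 17.9 10.0
    endloop
  endfacet
  facet normal 0.5049 0.8632 0.0000
    outer loop
      vertex 15.9 14.8 0.0
      vertex 10.6 17.9 10.0
      vertex 15.9 14.8 10.0
    endloop
  endfacet
  facet normal -0.1775 0.9841 0.0000
    outer loop
      vertex 10.6 17.9 0.0
      vertex 4.5 16.8 0.0
      vertex 4.5 16.8 10.0
    endloop
  endfacet
  facet normal -0.1775 0.9841 0.0000
    outer loop
      vertex 10.6 17.9 0.0
      vertex 4.5 16.8 10.0
      vertex 10.6 17.9 10.0
    endloop
  endfacet
  facet normal -0.7615 0.6481 0.0000
    outer loop
      vertex 4.5 16.8 0.0
      vertex 0.5 12.1 0.0
      vertex 0.5 12.1 10.0
    endloop
  endfacet
  facet normal -0.7615 0.6481 0.0000
    outer loop
      vertex 4.5 16.8 0.0
      vertex 0.5 12.1 10.0
      vertex 4.5 16.8 10.0
    endloop
  endfacet
  facet normal -1.0000 0.0000 0.0000
    outer loop
      vertex 0.5 12.1 0.0
      vertex 0.5 5.9 0.0
      vertex 0.5 5.9 10.0
    endloop
  endfacet
  facet normal -1.0000 0.0000 0.0000
    outer loop
      vertex 0.5 12.1 0.0
      vertex 0.5 5.9 10.0
      vertex 0.5 12.1 10.0
    endloop
  endfacet
  facet normal -0.7615 -0.6481 0.0000
    outer loop
      vertex 0.5 5.9 0.0
      vertex 4.5 1.2 0.0
      vertex 4.5 1.2 10.0
    endloop
  endfacet
  facet normal -0.7615 -0.6481 0.0000
    outer loop
      vertex 0.5 5.9 0.0
      vertex 4.5 1.2 10.0
      vertex 0.5 5.9 10.0
    endloop
  endfacet
  facet normal -0.1775 -0.9841 0.0000
    outer loop
      vertex 4.5 1.2 0.0
      vertex 10.6 0.1 0.0
      vertex 10.6 0.1 10.0
    endloop
  endfacet
  facet normal -0.1775 -0.9841 0.0000
    outer loop
      vertex 4.5 1.2 0.0
      vertex 10.6 0.1 10.0
      vertex 4.5 1.2 10.0
    endloop
  endfacet
  facet normal 0.5049 -0.8632 0.0000
    outer loop
      vertex 10.6 0.1 0.0
      vertex 15.9 3.2 0.0
      vertex 15.9 3.2 10.0
    endloop
  endfacet
  facet normal 0.5049 -0.8632 0.0000
    outer loop
      vertex 10.6 0.1 0.0
      vertex 15.9 3.2 10.0
      vertex 10.6 0.1 10.0
    endloop
  endfacet
  facet normal 0.9403 -0.3404 0.0000
    outer loop
      vertex 15.9 3.2 0.0
      vertex 18.0 9.0 0.0
      vertex 18.0 9.0 10.0
    endloop
  endfacet
  facet normal 0.9403 -0.3404 0.0000
    outer loop
      vertex 15.9 3.2 0.0
      vertex 18.0 9.0 10.0
      vertex 15.9 3.2 10.0
    endloop
  endfacet
endsolid part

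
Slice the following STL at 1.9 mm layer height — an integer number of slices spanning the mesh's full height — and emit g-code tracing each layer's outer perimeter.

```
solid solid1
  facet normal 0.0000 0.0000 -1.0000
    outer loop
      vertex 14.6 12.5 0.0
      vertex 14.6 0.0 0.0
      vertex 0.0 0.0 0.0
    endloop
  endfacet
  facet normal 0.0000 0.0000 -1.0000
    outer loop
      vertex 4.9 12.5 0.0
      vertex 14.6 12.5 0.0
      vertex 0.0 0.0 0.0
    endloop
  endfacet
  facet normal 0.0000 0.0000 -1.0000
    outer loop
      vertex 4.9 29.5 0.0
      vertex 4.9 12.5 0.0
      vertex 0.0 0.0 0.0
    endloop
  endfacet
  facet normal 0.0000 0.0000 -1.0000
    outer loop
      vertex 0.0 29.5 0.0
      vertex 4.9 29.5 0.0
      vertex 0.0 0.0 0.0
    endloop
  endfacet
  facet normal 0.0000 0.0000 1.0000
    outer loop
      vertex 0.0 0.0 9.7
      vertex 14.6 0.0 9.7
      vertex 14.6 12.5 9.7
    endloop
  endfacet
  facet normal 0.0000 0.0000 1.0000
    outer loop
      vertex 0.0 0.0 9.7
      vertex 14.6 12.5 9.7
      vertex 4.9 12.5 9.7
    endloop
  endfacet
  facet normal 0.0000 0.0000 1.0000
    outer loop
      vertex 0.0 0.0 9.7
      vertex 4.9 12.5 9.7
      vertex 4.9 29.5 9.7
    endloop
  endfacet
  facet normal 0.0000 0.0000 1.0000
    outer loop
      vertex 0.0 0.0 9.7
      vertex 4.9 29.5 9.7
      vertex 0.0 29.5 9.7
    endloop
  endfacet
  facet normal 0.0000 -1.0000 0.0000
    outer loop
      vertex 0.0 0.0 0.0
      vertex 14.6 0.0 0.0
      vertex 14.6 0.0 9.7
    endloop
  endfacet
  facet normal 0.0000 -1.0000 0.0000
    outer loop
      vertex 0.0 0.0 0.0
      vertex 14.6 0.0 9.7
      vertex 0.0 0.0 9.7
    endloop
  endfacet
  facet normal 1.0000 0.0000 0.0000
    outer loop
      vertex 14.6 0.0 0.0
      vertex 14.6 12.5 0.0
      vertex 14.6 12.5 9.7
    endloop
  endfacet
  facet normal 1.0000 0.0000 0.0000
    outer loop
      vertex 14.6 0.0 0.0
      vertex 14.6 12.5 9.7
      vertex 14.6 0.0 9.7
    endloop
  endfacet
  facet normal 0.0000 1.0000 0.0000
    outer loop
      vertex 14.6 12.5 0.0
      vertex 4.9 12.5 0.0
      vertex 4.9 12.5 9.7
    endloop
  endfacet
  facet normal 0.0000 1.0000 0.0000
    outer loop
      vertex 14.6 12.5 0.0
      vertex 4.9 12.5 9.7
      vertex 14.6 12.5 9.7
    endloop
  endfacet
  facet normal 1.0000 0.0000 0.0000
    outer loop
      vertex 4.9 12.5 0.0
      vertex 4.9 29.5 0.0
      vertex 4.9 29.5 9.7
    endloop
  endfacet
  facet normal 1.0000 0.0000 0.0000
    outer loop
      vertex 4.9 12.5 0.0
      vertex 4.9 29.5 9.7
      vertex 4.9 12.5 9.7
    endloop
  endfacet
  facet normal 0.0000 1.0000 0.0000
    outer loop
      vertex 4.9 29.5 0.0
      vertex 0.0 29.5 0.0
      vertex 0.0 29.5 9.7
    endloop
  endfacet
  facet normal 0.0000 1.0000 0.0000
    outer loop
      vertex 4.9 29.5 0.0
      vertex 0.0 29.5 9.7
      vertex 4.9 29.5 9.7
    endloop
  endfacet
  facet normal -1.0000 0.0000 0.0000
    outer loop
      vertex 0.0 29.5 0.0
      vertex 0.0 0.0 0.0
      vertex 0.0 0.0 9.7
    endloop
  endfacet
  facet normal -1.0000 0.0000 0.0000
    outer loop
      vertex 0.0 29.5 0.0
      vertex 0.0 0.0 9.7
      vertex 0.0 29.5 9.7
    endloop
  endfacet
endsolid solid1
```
; perimeter-only toolpath
G21 ; units = mm
G90 ; absolute positioning
G28 ; home
; layer 1
G0 Z1.9
G0 X0.0 Y0.0
G1 X14.6 Y0.0
G1 X14.6 Y12.5
G1 X4.9 Y12.5
G1 X4.9 Y29.5
G1 X0.0 Y29.5
G1 X0.0 Y0.0
; layer 2
G0 Z3.9
G0 X0.0 Y0.0
G1 X14.6 Y0.0
G1 X14.6 Y12.5
G1 X4.9 Y12.5
G1 X4.9 Y29.5
G1 X0.0 Y29.5
G1 X0.0 Y0.0
; layer 3
G0 Z5.8
G0 X0.0 Y0.0
G1 X14.6 Y0.0
G1 X14.6 Y12.5
G1 X4.9 Y12.5
G1 X4.9 Y29.5
G1 X0.0 Y29.5
G1 X0.0 Y0.0
; layer 4
G0 Z7.8
G0 X0.0 Y0.0
G1 X14.6 Y0.0
G1 X14.6 Y12.5
G1 X4.9 Y12.5
G1 X4.9 Y29.5
G1 X0.0 Y29.5
G1 X0.0 Y0.0
; layer 5
G0 Z9.7
G0 X0.0 Y0.0
G1 X14.6 Y0.0
G1 X14.6 Y12.5
G1 X4.9 Y12.5
G1 X4.9 Y29.5
G1 X0.0 Y29.5
G1 X0.0 Y0.0
M2 ; end

The solid is an L-shaped prism: outer 14.6 × 29.5 mm, arm thicknesses ≈ 12.5 mm (horizontal) and 4.9 mm (vertical), extruded 9.7 mm in z. Slicing at Δz = 1.9 mm — 5 equal slices spanning the solid's height, so layer i sits at z = i·h/5 — gives 5 non-empty perimeters. Each is a 6-segment closed polygon; G0 lifts to the layer z and rapids to the start vertex, then G1 traces the edges.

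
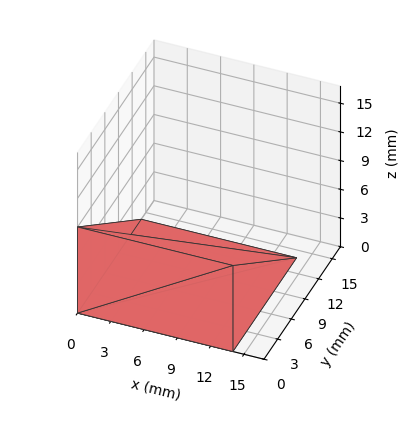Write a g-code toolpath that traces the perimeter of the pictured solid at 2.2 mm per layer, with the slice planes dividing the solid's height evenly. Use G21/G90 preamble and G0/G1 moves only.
Reading the render: the shape is a wedge (ramp): 14 × 14 mm base, rising to 9 mm along the y=0 edge and sloping linearly to z=0 at y=14 (dimensions read to the nearest mm from the axis ticks). For the g-code, the solid's height is divided into equal slices at the stated Δz and each level perimeter traced with G1 moves after a G0 lift.

; perimeter-only toolpath
G21 ; units = mm
G90 ; absolute positioning
G28 ; home
; layer 1
G0 Z2.2
G0 X0.0 Y0.0
G1 X14.0 Y0.0
G1 X14.0 Y10.5
G1 X0.0 Y10.5
G1 X0.0 Y0.0
; layer 2
G0 Z4.5
G0 X0.0 Y0.0
G1 X14.0 Y0.0
G1 X14.0 Y7.0
G1 X0.0 Y7.0
G1 X0.0 Y0.0
; layer 3
G0 Z6.8
G0 X0.0 Y0.0
G1 X14.0 Y0.0
G1 X14.0 Y3.5
G1 X0.0 Y3.5
G1 X0.0 Y0.0
M2 ; end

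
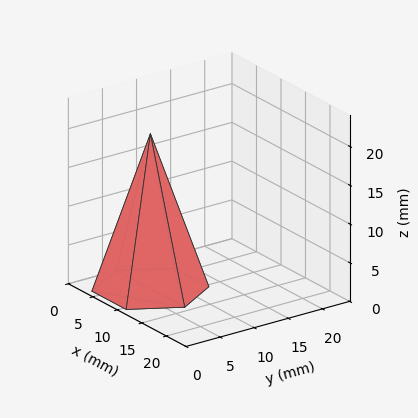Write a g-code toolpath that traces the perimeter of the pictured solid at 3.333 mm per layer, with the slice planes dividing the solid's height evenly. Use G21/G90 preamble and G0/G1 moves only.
Reading the render: the shape is a regular 6-sided pyramid, base circumscribed radius ≈ 7 mm, apex at z ≈ 20 mm (dimensions read to the nearest mm from the axis ticks). For the g-code, the solid's height is divided into equal slices at the stated Δz and each level perimeter traced with G1 moves after a G0 lift.

; perimeter-only toolpath
G21 ; units = mm
G90 ; absolute positioning
G28 ; home
; layer 1
G0 Z3.333
G0 X12.833 Y7.000
G1 X9.917 Y12.052
G1 X4.083 Y12.052
G1 X1.167 Y7.000
G1 X4.083 Y1.948
G1 X9.917 Y1.948
G1 X12.833 Y7.000
; layer 2
G0 Z6.667
G0 X11.667 Y7.000
G1 X9.333 Y11.041
G1 X4.667 Y11.041
G1 X2.333 Y7.000
G1 X4.667 Y2.959
G1 X9.333 Y2.959
G1 X11.667 Y7.000
; layer 3
G0 Z10.000
G0 X10.500 Y7.000
G1 X8.750 Y10.031
G1 X5.250 Y10.031
G1 X3.500 Y7.000
G1 X5.250 Y3.969
G1 X8.750 Y3.969
G1 X10.500 Y7.000
; layer 4
G0 Z13.333
G0 X9.333 Y7.000
G1 X8.167 Y9.021
G1 X5.833 Y9.021
G1 X4.667 Y7.000
G1 X5.833 Y4.979
G1 X8.167 Y4.979
G1 X9.333 Y7.000
; layer 5
G0 Z16.667
G0 X8.167 Y7.000
G1 X7.583 Y8.010
G1 X6.417 Y8.010
G1 X5.833 Y7.000
G1 X6.417 Y5.990
G1 X7.583 Y5.990
G1 X8.167 Y7.000
M2 ; end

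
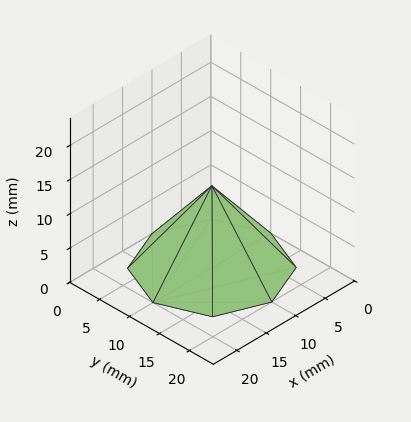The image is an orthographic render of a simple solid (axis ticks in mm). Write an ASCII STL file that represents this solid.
Reading the render: the shape is a regular 8-sided pyramid, base circumscribed radius ≈ 10 mm, apex at z ≈ 12 mm (dimensions read to the nearest mm from the axis ticks). For the STL, each face is triangulated and given an outward normal.

solid part
  facet normal 0.0000 0.0000 -1.0000
    outer loop
      vertex 10.0 20.0 0.0
      vertex 17.1 17.1 0.0
      vertex 20.0 10.0 0.0
    endloop
  endfacet
  facet normal 0.0000 0.0000 -1.0000
    outer loop
      vertex 2.9 17.1 0.0
      vertex 10.0 20.0 0.0
      vertex 20.0 10.0 0.0
    endloop
  endfacet
  facet normal 0.0000 0.0000 -1.0000
    outer loop
      vertex 0.0 10.0 0.0
      vertex 2.9 17.1 0.0
      vertex 20.0 10.0 0.0
    endloop
  endfacet
  facet normal 0.0000 0.0000 -1.0000
    outer loop
      vertex 2.9 2.9 0.0
      vertex 0.0 10.0 0.0
      vertex 20.0 10.0 0.0
    endloop
  endfacet
  facet normal 0.0000 0.0000 -1.0000
    outer loop
      vertex 10.0 0.0 0.0
      vertex 2.9 2.9 0.0
      vertex 20.0 10.0 0.0
    endloop
  endfacet
  facet normal 0.0000 0.0000 -1.0000
    outer loop
      vertex 17.1 2.9 0.0
      vertex 10.0 0.0 0.0
      vertex 20.0 10.0 0.0
    endloop
  endfacet
  facet normal 0.7330 0.2994 0.6108
    outer loop
      vertex 20.0 10.0 0.0
      vertex 17.1 17.1 0.0
      vertex 10.0 10.0 12.0
    endloop
  endfacet
  facet normal 0.2994 0.7330 0.6108
    outer loop
      vertex 17.1 17.1 0.0
      vertex 10.0 20.0 0.0
      vertex 10.0 10.0 12.0
    endloop
  endfacet
  facet normal -0.2994 0.7330 0.6108
    outer loop
      vertex 10.0 20.0 0.0
      vertex 2.9 17.1 0.0
      vertex 10.0 10.0 12.0
    endloop
  endfacet
  facet normal -0.7330 0.2994 0.6108
    outer loop
      vertex 2.9 17.1 0.0
      vertex 0.0 10.0 0.0
      vertex 10.0 10.0 12.0
    endloop
  endfacet
  facet normal -0.7330 -0.2994 0.6108
    outer loop
      vertex 0.0 10.0 0.0
      vertex 2.9 2.9 0.0
      vertex 10.0 10.0 12.0
    endloop
  endfacet
  facet normal -0.2994 -0.7330 0.6108
    outer loop
      vertex 2.9 2.9 0.0
      vertex 10.0 0.0 0.0
      vertex 10.0 10.0 12.0
    endloop
  endfacet
  facet normal 0.2994 -0.7330 0.6108
    outer loop
      vertex 10.0 0.0 0.0
      vertex 17.1 2.9 0.0
      vertex 10.0 10.0 12.0
    endloop
  endfacet
  facet normal 0.7330 -0.2994 0.6108
    outer loop
      vertex 17.1 2.9 0.0
      vertex 20.0 10.0 0.0
      vertex 10.0 10.0 12.0
    endloop
  endfacet
endsolid part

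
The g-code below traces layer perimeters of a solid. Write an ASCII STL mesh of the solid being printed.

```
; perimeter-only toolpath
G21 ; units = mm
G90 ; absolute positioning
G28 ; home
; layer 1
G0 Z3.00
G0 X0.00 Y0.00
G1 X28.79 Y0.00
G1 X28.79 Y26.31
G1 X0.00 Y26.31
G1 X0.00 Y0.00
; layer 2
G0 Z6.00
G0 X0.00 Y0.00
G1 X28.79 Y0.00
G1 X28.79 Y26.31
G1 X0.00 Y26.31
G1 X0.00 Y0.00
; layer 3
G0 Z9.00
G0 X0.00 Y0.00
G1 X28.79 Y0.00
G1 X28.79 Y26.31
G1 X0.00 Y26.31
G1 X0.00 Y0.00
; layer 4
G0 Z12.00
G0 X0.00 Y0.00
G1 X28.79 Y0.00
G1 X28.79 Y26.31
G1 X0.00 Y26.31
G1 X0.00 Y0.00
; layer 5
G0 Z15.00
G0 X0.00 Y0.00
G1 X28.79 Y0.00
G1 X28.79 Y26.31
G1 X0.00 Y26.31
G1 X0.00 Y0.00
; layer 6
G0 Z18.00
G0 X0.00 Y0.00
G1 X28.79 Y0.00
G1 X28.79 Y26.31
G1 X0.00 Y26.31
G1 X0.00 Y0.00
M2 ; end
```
solid part
  facet normal 0.0000 0.0000 -1.0000
    outer loop
      vertex 28.79 26.31 0.00
      vertex 28.79 0.00 0.00
      vertex 0.00 0.00 0.00
    endloop
  endfacet
  facet normal 0.0000 0.0000 -1.0000
    outer loop
      vertex 0.00 26.31 0.00
      vertex 28.79 26.31 0.00
      vertex 0.00 0.00 0.00
    endloop
  endfacet
  facet normal 0.0000 0.0000 1.0000
    outer loop
      vertex 0.00 0.00 18.00
      vertex 28.79 0.00 18.00
      vertex 28.79 26.31 18.00
    endloop
  endfacet
  facet normal 0.0000 0.0000 1.0000
    outer loop
      vertex 0.00 0.00 18.00
      vertex 28.79 26.31 18.00
      vertex 0.00 26.31 18.00
    endloop
  endfacet
  facet normal 0.0000 -1.0000 0.0000
    outer loop
      vertex 0.00 0.00 0.00
      vertex 28.79 0.00 0.00
      vertex 28.79 0.00 18.00
    endloop
  endfacet
  facet normal 0.0000 -1.0000 0.0000
    outer loop
      vertex 0.00 0.00 0.00
      vertex 28.79 0.00 18.00
      vertex 0.00 0.00 18.00
    endloop
  endfacet
  facet normal 0.0000 1.0000 0.0000
    outer loop
      vertex 28.79 26.31 18.00
      vertex 28.79 26.31 0.00
      vertex 0.00 26.31 0.00
    endloop
  endfacet
  facet normal 0.0000 1.0000 0.0000
    outer loop
      vertex 0.00 26.31 18.00
      vertex 28.79 26.31 18.00
      vertex 0.00 26.31 0.00
    endloop
  endfacet
  facet normal -1.0000 0.0000 0.0000
    outer loop
      vertex 0.00 26.31 18.00
      vertex 0.00 26.31 0.00
      vertex 0.00 0.00 0.00
    endloop
  endfacet
  facet normal -1.0000 0.0000 0.0000
    outer loop
      vertex 0.00 0.00 18.00
      vertex 0.00 26.31 18.00
      vertex 0.00 0.00 0.00
    endloop
  endfacet
  facet normal 1.0000 0.0000 0.0000
    outer loop
      vertex 28.79 0.00 0.00
      vertex 28.79 26.31 0.00
      vertex 28.79 26.31 18.00
    endloop
  endfacet
  facet normal 1.0000 0.0000 0.0000
    outer loop
      vertex 28.79 0.00 0.00
      vertex 28.79 26.31 18.00
      vertex 28.79 0.00 18.00
    endloop
  endfacet
endsolid part

The G0 Z moves step by Δz≈3.00 mm. Every layer's G1 loop is the same polygon, so the solid is a straight extrusion of it from z=0 to z≈18. Closing with flat bottom and top caps and triangulating gives 12 facets — a rectangular box, roughly 28.8 × 26.3 mm footprint and 18 mm tall.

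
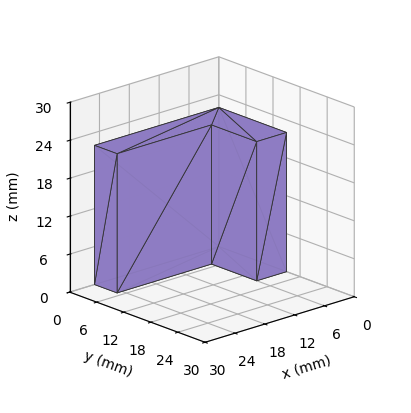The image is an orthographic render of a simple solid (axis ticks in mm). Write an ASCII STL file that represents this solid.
Reading the render: the shape is an L-shaped prism: outer 25 × 15 mm, arm thicknesses ≈ 5 mm (horizontal) and 6 mm (vertical), extruded 22 mm in z (dimensions read to the nearest mm from the axis ticks). For the STL, each face is triangulated and given an outward normal.

solid part
  facet normal 0.0000 0.0000 -1.0000
    outer loop
      vertex 25.00 5.00 0.00
      vertex 25.00 0.00 0.00
      vertex 0.00 0.00 0.00
    endloop
  endfacet
  facet normal 0.0000 0.0000 -1.0000
    outer loop
      vertex 6.00 5.00 0.00
      vertex 25.00 5.00 0.00
      vertex 0.00 0.00 0.00
    endloop
  endfacet
  facet normal 0.0000 0.0000 -1.0000
    outer loop
      vertex 6.00 15.00 0.00
      vertex 6.00 5.00 0.00
      vertex 0.00 0.00 0.00
    endloop
  endfacet
  facet normal 0.0000 0.0000 -1.0000
    outer loop
      vertex 0.00 15.00 0.00
      vertex 6.00 15.00 0.00
      vertex 0.00 0.00 0.00
    endloop
  endfacet
  facet normal 0.0000 0.0000 1.0000
    outer loop
      vertex 0.00 0.00 22.00
      vertex 25.00 0.00 22.00
      vertex 25.00 5.00 22.00
    endloop
  endfacet
  facet normal 0.0000 0.0000 1.0000
    outer loop
      vertex 0.00 0.00 22.00
      vertex 25.00 5.00 22.00
      vertex 6.00 5.00 22.00
    endloop
  endfacet
  facet normal 0.0000 0.0000 1.0000
    outer loop
      vertex 0.00 0.00 22.00
      vertex 6.00 5.00 22.00
      vertex 6.00 15.00 22.00
    endloop
  endfacet
  facet normal 0.0000 0.0000 1.0000
    outer loop
      vertex 0.00 0.00 22.00
      vertex 6.00 15.00 22.00
      vertex 0.00 15.00 22.00
    endloop
  endfacet
  facet normal 0.0000 -1.0000 0.0000
    outer loop
      vertex 0.00 0.00 0.00
      vertex 25.00 0.00 0.00
      vertex 25.00 0.00 22.00
    endloop
  endfacet
  facet normal 0.0000 -1.0000 0.0000
    outer loop
      vertex 0.00 0.00 0.00
      vertex 25.00 0.00 22.00
      vertex 0.00 0.00 22.00
    endloop
  endfacet
  facet normal 1.0000 0.0000 0.0000
    outer loop
      vertex 25.00 0.00 0.00
      vertex 25.00 5.00 0.00
      vertex 25.00 5.00 22.00
    endloop
  endfacet
  facet normal 1.0000 0.0000 0.0000
    outer loop
      vertex 25.00 0.00 0.00
      vertex 25.00 5.00 22.00
      vertex 25.00 0.00 22.00
    endloop
  endfacet
  facet normal 0.0000 1.0000 0.0000
    outer loop
      vertex 25.00 5.00 0.00
      vertex 6.00 5.00 0.00
      vertex 6.00 5.00 22.00
    endloop
  endfacet
  facet normal 0.0000 1.0000 0.0000
    outer loop
      vertex 25.00 5.00 0.00
      vertex 6.00 5.00 22.00
      vertex 25.00 5.00 22.00
    endloop
  endfacet
  facet normal 1.0000 0.0000 0.0000
    outer loop
      vertex 6.00 5.00 0.00
      vertex 6.00 15.00 0.00
      vertex 6.00 15.00 22.00
    endloop
  endfacet
  facet normal 1.0000 0.0000 0.0000
    outer loop
      vertex 6.00 5.00 0.00
      vertex 6.00 15.00 22.00
      vertex 6.00 5.00 22.00
    endloop
  endfacet
  facet normal 0.0000 1.0000 0.0000
    outer loop
      vertex 6.00 15.00 0.00
      vertex 0.00 15.00 0.00
      vertex 0.00 15.00 22.00
    endloop
  endfacet
  facet normal 0.0000 1.0000 0.0000
    outer loop
      vertex 6.00 15.00 0.00
      vertex 0.00 15.00 22.00
      vertex 6.00 15.00 22.00
    endloop
  endfacet
  facet normal -1.0000 0.0000 0.0000
    outer loop
      vertex 0.00 15.00 0.00
      vertex 0.00 0.00 0.00
      vertex 0.00 0.00 22.00
    endloop
  endfacet
  facet normal -1.0000 0.0000 0.0000
    outer loop
      vertex 0.00 15.00 0.00
      vertex 0.00 0.00 22.00
      vertex 0.00 15.00 22.00
    endloop
  endfacet
endsolid part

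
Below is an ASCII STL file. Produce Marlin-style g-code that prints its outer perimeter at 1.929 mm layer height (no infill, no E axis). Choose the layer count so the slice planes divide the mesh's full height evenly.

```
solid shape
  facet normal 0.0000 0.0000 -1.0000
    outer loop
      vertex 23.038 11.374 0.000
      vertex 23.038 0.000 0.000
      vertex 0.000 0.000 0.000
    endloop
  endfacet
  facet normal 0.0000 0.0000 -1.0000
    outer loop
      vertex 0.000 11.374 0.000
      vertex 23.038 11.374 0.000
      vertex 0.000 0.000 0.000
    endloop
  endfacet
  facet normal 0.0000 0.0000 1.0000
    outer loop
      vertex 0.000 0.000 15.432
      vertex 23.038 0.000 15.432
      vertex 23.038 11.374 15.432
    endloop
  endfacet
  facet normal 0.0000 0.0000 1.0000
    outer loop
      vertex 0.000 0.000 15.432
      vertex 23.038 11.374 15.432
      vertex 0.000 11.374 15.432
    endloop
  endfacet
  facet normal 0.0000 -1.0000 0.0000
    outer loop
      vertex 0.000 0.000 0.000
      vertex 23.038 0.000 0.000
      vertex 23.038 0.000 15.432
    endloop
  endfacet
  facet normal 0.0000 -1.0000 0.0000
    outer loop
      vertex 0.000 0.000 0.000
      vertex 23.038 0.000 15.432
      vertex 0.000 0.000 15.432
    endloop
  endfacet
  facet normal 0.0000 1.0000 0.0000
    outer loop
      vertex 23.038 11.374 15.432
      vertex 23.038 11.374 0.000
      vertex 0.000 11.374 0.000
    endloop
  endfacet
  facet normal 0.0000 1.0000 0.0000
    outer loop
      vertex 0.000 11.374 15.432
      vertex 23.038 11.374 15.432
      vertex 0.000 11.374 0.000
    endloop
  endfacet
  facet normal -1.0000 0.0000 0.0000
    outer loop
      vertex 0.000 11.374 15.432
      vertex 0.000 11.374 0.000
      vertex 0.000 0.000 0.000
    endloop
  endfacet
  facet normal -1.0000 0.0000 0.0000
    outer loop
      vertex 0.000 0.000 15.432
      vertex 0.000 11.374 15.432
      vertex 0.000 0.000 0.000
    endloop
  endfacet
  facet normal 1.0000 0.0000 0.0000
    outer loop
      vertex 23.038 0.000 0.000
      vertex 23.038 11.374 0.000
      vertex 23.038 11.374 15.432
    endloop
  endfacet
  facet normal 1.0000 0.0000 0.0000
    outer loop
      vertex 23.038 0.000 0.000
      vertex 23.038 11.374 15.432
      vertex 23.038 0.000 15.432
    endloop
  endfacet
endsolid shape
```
; perimeter-only toolpath
G21 ; units = mm
G90 ; absolute positioning
G28 ; home
; layer 1
G0 Z1.929
G0 X0.000 Y0.000
G1 X23.038 Y0.000
G1 X23.038 Y11.374
G1 X0.000 Y11.374
G1 X0.000 Y0.000
; layer 2
G0 Z3.858
G0 X0.000 Y0.000
G1 X23.038 Y0.000
G1 X23.038 Y11.374
G1 X0.000 Y11.374
G1 X0.000 Y0.000
; layer 3
G0 Z5.787
G0 X0.000 Y0.000
G1 X23.038 Y0.000
G1 X23.038 Y11.374
G1 X0.000 Y11.374
G1 X0.000 Y0.000
; layer 4
G0 Z7.716
G0 X0.000 Y0.000
G1 X23.038 Y0.000
G1 X23.038 Y11.374
G1 X0.000 Y11.374
G1 X0.000 Y0.000
; layer 5
G0 Z9.645
G0 X0.000 Y0.000
G1 X23.038 Y0.000
G1 X23.038 Y11.374
G1 X0.000 Y11.374
G1 X0.000 Y0.000
; layer 6
G0 Z11.574
G0 X0.000 Y0.000
G1 X23.038 Y0.000
G1 X23.038 Y11.374
G1 X0.000 Y11.374
G1 X0.000 Y0.000
; layer 7
G0 Z13.503
G0 X0.000 Y0.000
G1 X23.038 Y0.000
G1 X23.038 Y11.374
G1 X0.000 Y11.374
G1 X0.000 Y0.000
; layer 8
G0 Z15.432
G0 X0.000 Y0.000
G1 X23.038 Y0.000
G1 X23.038 Y11.374
G1 X0.000 Y11.374
G1 X0.000 Y0.000
M2 ; end

The solid is a rectangular box, roughly 23 × 11.4 mm footprint and 15.4 mm tall. Slicing at Δz = 1.929 mm — 8 equal slices spanning the solid's height, so layer i sits at z = i·h/8 — gives 8 non-empty perimeters. Each is a 4-segment closed polygon; G0 lifts to the layer z and rapids to the start vertex, then G1 traces the edges.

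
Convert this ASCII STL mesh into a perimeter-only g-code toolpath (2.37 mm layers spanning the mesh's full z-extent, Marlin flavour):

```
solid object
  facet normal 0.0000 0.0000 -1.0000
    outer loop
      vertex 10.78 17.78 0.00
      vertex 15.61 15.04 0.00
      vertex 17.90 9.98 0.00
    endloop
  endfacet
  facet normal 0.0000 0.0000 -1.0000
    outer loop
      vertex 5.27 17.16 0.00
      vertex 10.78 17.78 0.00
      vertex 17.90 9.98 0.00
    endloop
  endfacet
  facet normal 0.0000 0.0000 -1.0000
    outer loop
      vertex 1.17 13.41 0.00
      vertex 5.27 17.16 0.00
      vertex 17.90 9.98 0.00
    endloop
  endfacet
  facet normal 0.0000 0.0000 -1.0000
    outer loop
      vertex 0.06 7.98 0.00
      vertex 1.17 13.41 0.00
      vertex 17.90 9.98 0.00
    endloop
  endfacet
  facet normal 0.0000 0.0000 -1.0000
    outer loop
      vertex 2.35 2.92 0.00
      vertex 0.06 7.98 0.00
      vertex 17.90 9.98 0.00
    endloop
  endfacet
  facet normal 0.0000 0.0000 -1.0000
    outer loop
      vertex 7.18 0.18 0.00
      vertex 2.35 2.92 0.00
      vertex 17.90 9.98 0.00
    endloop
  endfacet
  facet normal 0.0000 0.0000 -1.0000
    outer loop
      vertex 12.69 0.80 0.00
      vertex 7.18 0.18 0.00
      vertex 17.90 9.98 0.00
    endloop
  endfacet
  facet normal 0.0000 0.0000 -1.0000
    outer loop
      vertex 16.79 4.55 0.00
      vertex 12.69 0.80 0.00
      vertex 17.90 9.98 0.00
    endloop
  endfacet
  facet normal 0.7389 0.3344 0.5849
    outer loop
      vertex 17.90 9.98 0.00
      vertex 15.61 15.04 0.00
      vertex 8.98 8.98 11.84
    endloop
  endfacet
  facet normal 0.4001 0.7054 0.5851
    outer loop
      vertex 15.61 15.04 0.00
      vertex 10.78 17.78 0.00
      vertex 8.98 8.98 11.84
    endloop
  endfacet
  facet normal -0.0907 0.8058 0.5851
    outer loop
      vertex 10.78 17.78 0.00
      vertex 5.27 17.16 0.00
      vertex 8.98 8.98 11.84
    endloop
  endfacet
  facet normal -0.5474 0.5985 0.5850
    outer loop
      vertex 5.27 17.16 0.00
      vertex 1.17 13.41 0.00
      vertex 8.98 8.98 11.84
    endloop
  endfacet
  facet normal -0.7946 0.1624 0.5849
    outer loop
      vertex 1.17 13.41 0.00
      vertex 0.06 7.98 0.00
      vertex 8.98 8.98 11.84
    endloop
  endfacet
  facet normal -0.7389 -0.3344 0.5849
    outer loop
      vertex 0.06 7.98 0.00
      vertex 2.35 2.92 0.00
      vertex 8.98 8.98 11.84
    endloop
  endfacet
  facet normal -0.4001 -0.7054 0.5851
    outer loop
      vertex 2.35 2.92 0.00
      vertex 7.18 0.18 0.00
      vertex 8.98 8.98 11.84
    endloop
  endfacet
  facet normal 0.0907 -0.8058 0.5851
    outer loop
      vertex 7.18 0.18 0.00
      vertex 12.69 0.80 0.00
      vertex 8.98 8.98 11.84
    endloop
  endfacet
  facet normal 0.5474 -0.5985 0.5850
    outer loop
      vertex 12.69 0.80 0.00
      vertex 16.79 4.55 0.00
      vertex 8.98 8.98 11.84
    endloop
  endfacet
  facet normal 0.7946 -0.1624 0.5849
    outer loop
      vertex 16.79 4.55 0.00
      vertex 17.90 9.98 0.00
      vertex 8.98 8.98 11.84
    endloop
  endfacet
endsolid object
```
; perimeter-only toolpath
G21 ; units = mm
G90 ; absolute positioning
G28 ; home
; layer 1
G0 Z2.37
G0 X16.12 Y9.78
G1 X14.28 Y13.83
G1 X10.42 Y16.02
G1 X6.01 Y15.52
G1 X2.73 Y12.52
G1 X1.84 Y8.18
G1 X3.68 Y4.13
G1 X7.54 Y1.94
G1 X11.95 Y2.44
G1 X15.23 Y5.44
G1 X16.12 Y9.78
; layer 2
G0 Z4.74
G0 X14.33 Y9.58
G1 X12.96 Y12.62
G1 X10.06 Y14.26
G1 X6.75 Y13.89
G1 X4.29 Y11.64
G1 X3.63 Y8.38
G1 X5.00 Y5.34
G1 X7.90 Y3.70
G1 X11.21 Y4.07
G1 X13.67 Y6.32
G1 X14.33 Y9.58
; layer 3
G0 Z7.10
G0 X12.55 Y9.38
G1 X11.63 Y11.40
G1 X9.70 Y12.50
G1 X7.50 Y12.25
G1 X5.86 Y10.75
G1 X5.41 Y8.58
G1 X6.33 Y6.56
G1 X8.26 Y5.46
G1 X10.46 Y5.71
G1 X12.10 Y7.21
G1 X12.55 Y9.38
; layer 4
G0 Z9.47
G0 X10.76 Y9.18
G1 X10.31 Y10.19
G1 X9.34 Y10.74
G1 X8.24 Y10.62
G1 X7.42 Y9.87
G1 X7.20 Y8.78
G1 X7.65 Y7.77
G1 X8.62 Y7.22
G1 X9.72 Y7.34
G1 X10.54 Y8.09
G1 X10.76 Y9.18
M2 ; end

The solid is a regular 10-sided pyramid, base circumscribed radius ≈ 8.98 mm, apex at z ≈ 11.8 mm. Slicing at Δz = 2.37 mm — 5 equal slices spanning the solid's height, so layer i sits at z = i·h/5 — gives 4 non-empty perimeters. Each is a 10-segment closed polygon; G0 lifts to the layer z and rapids to the start vertex, then G1 traces the edges. The cross-section shrinks linearly with z (the slice at the apex is degenerate and omitted).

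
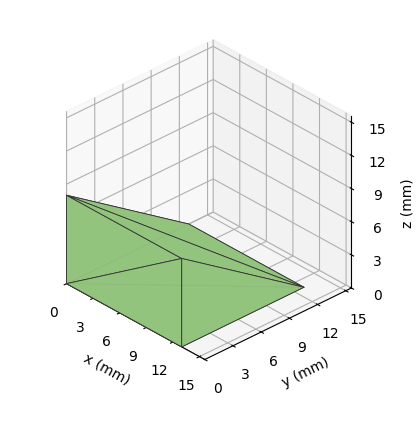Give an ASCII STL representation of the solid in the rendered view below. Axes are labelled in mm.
Reading the render: the shape is a wedge (ramp): 13 × 13 mm base, rising to 8 mm along the y=0 edge and sloping linearly to z=0 at y=13 (dimensions read to the nearest mm from the axis ticks). For the STL, each face is triangulated and given an outward normal.

solid part
  facet normal 0.0000 0.0000 -1.0000
    outer loop
      vertex 13.000 13.000 0.000
      vertex 13.000 0.000 0.000
      vertex 0.000 0.000 0.000
    endloop
  endfacet
  facet normal 0.0000 0.0000 -1.0000
    outer loop
      vertex 0.000 13.000 0.000
      vertex 13.000 13.000 0.000
      vertex 0.000 0.000 0.000
    endloop
  endfacet
  facet normal 0.0000 -1.0000 0.0000
    outer loop
      vertex 0.000 0.000 0.000
      vertex 13.000 0.000 0.000
      vertex 13.000 0.000 8.000
    endloop
  endfacet
  facet normal 0.0000 -1.0000 0.0000
    outer loop
      vertex 0.000 0.000 0.000
      vertex 13.000 0.000 8.000
      vertex 0.000 0.000 8.000
    endloop
  endfacet
  facet normal 0.0000 0.5241 0.8517
    outer loop
      vertex 0.000 0.000 8.000
      vertex 13.000 0.000 8.000
      vertex 13.000 13.000 0.000
    endloop
  endfacet
  facet normal 0.0000 0.5241 0.8517
    outer loop
      vertex 0.000 0.000 8.000
      vertex 13.000 13.000 0.000
      vertex 0.000 13.000 0.000
    endloop
  endfacet
  facet normal -1.0000 0.0000 0.0000
    outer loop
      vertex 0.000 0.000 8.000
      vertex 0.000 13.000 0.000
      vertex 0.000 0.000 0.000
    endloop
  endfacet
  facet normal 1.0000 0.0000 0.0000
    outer loop
      vertex 13.000 0.000 0.000
      vertex 13.000 13.000 0.000
      vertex 13.000 0.000 8.000
    endloop
  endfacet
endsolid part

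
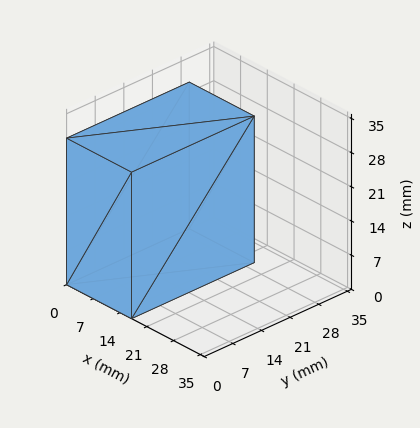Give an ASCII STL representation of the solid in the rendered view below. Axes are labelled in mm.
Reading the render: the shape is a rectangular box, roughly 17 × 30 mm footprint and 30 mm tall (dimensions read to the nearest mm from the axis ticks). For the STL, each face is triangulated and given an outward normal.

solid part
  facet normal 0.0000 0.0000 -1.0000
    outer loop
      vertex 17.0 30.0 0.0
      vertex 17.0 0.0 0.0
      vertex 0.0 0.0 0.0
    endloop
  endfacet
  facet normal 0.0000 0.0000 -1.0000
    outer loop
      vertex 0.0 30.0 0.0
      vertex 17.0 30.0 0.0
      vertex 0.0 0.0 0.0
    endloop
  endfacet
  facet normal 0.0000 0.0000 1.0000
    outer loop
      vertex 0.0 0.0 30.0
      vertex 17.0 0.0 30.0
      vertex 17.0 30.0 30.0
    endloop
  endfacet
  facet normal 0.0000 0.0000 1.0000
    outer loop
      vertex 0.0 0.0 30.0
      vertex 17.0 30.0 30.0
      vertex 0.0 30.0 30.0
    endloop
  endfacet
  facet normal 0.0000 -1.0000 0.0000
    outer loop
      vertex 0.0 0.0 0.0
      vertex 17.0 0.0 0.0
      vertex 17.0 0.0 30.0
    endloop
  endfacet
  facet normal 0.0000 -1.0000 0.0000
    outer loop
      vertex 0.0 0.0 0.0
      vertex 17.0 0.0 30.0
      vertex 0.0 0.0 30.0
    endloop
  endfacet
  facet normal 0.0000 1.0000 0.0000
    outer loop
      vertex 17.0 30.0 30.0
      vertex 17.0 30.0 0.0
      vertex 0.0 30.0 0.0
    endloop
  endfacet
  facet normal 0.0000 1.0000 0.0000
    outer loop
      vertex 0.0 30.0 30.0
      vertex 17.0 30.0 30.0
      vertex 0.0 30.0 0.0
    endloop
  endfacet
  facet normal -1.0000 0.0000 0.0000
    outer loop
      vertex 0.0 30.0 30.0
      vertex 0.0 30.0 0.0
      vertex 0.0 0.0 0.0
    endloop
  endfacet
  facet normal -1.0000 0.0000 0.0000
    outer loop
      vertex 0.0 0.0 30.0
      vertex 0.0 30.0 30.0
      vertex 0.0 0.0 0.0
    endloop
  endfacet
  facet normal 1.0000 0.0000 0.0000
    outer loop
      vertex 17.0 0.0 0.0
      vertex 17.0 30.0 0.0
      vertex 17.0 30.0 30.0
    endloop
  endfacet
  facet normal 1.0000 0.0000 0.0000
    outer loop
      vertex 17.0 0.0 0.0
      vertex 17.0 30.0 30.0
      vertex 17.0 0.0 30.0
    endloop
  endfacet
endsolid part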